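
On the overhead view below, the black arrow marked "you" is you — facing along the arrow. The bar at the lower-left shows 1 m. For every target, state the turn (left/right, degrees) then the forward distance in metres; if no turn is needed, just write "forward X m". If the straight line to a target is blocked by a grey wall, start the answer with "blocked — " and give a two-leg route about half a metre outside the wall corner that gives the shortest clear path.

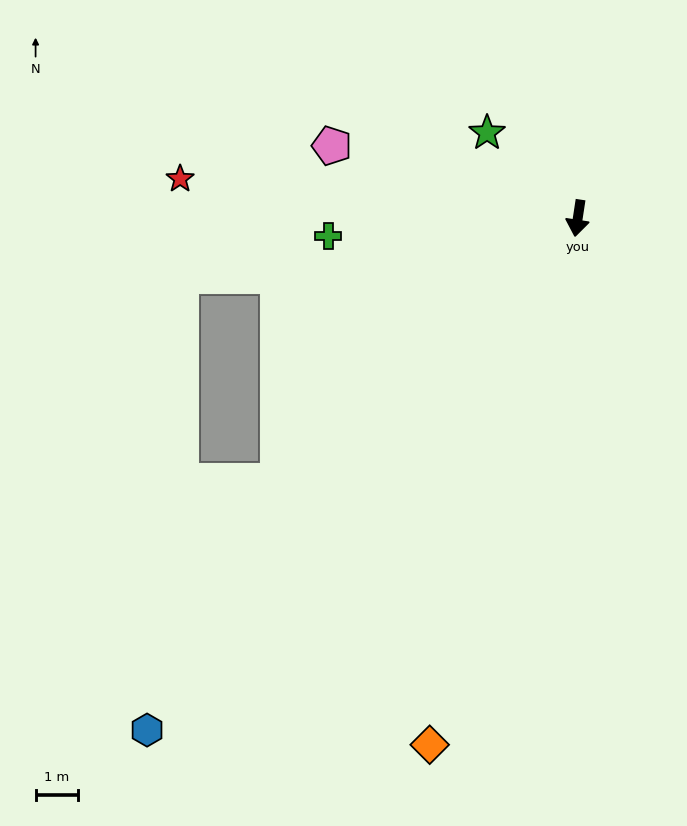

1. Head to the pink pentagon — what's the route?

turn right 98°, forward 6.1 m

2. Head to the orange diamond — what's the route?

turn right 7°, forward 13.0 m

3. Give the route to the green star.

turn right 125°, forward 3.0 m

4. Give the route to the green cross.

turn right 77°, forward 6.0 m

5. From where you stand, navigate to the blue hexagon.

turn right 31°, forward 15.9 m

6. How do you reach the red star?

turn right 87°, forward 9.5 m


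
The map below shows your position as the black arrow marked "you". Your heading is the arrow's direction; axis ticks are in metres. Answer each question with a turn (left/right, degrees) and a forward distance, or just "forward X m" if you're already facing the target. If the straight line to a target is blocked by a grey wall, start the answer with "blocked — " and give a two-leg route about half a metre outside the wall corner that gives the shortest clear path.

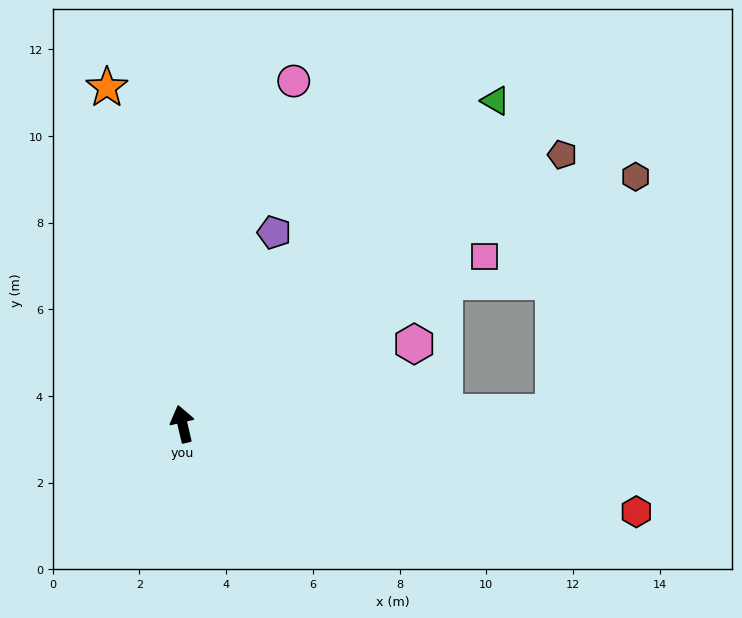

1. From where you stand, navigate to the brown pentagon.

turn right 68°, forward 10.7 m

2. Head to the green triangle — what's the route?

turn right 57°, forward 10.4 m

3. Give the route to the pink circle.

turn right 31°, forward 8.3 m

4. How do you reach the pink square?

turn right 74°, forward 8.0 m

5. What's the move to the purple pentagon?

turn right 39°, forward 4.9 m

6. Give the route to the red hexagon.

turn right 114°, forward 10.7 m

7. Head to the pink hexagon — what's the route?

turn right 84°, forward 5.7 m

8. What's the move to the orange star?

forward 8.0 m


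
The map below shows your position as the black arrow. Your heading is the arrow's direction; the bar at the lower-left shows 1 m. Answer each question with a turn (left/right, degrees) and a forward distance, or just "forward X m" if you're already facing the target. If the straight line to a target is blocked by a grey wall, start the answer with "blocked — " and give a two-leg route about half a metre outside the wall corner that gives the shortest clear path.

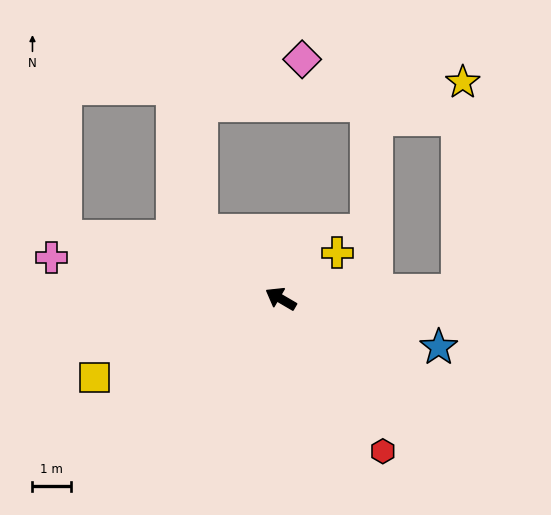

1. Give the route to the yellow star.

blocked — turn right 147°, forward 4.6 m, then turn left 86°, forward 5.4 m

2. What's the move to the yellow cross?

turn right 111°, forward 1.9 m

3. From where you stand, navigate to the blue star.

turn right 167°, forward 4.3 m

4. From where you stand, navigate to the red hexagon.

turn left 154°, forward 4.8 m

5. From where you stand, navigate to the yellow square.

turn left 53°, forward 5.3 m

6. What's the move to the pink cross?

turn left 20°, forward 6.1 m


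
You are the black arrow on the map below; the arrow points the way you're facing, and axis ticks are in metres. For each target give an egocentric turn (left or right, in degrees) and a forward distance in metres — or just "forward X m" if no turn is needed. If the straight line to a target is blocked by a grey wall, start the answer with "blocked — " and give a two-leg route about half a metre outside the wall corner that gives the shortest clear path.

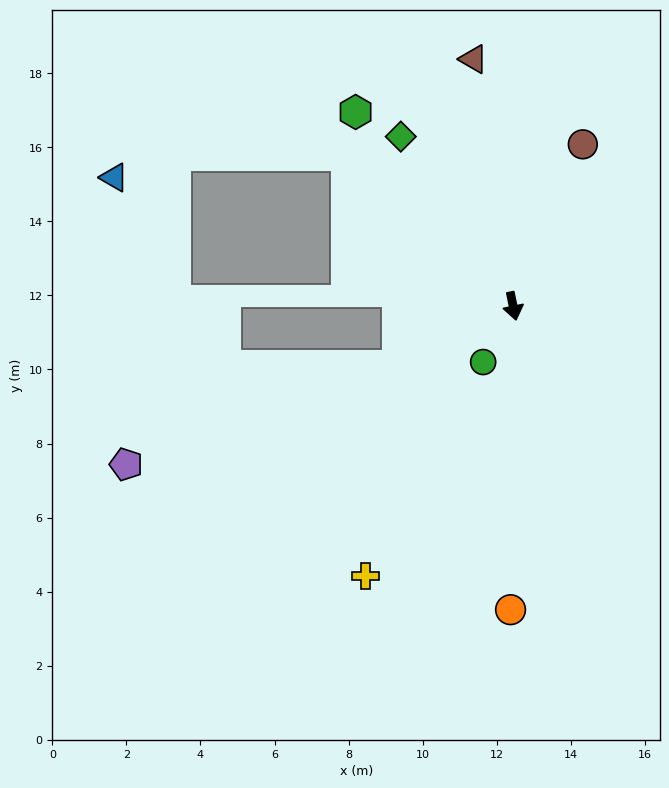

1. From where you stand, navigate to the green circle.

turn right 40°, forward 1.7 m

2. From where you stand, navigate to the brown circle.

turn left 145°, forward 4.8 m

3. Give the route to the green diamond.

turn right 158°, forward 5.5 m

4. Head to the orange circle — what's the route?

turn right 12°, forward 8.2 m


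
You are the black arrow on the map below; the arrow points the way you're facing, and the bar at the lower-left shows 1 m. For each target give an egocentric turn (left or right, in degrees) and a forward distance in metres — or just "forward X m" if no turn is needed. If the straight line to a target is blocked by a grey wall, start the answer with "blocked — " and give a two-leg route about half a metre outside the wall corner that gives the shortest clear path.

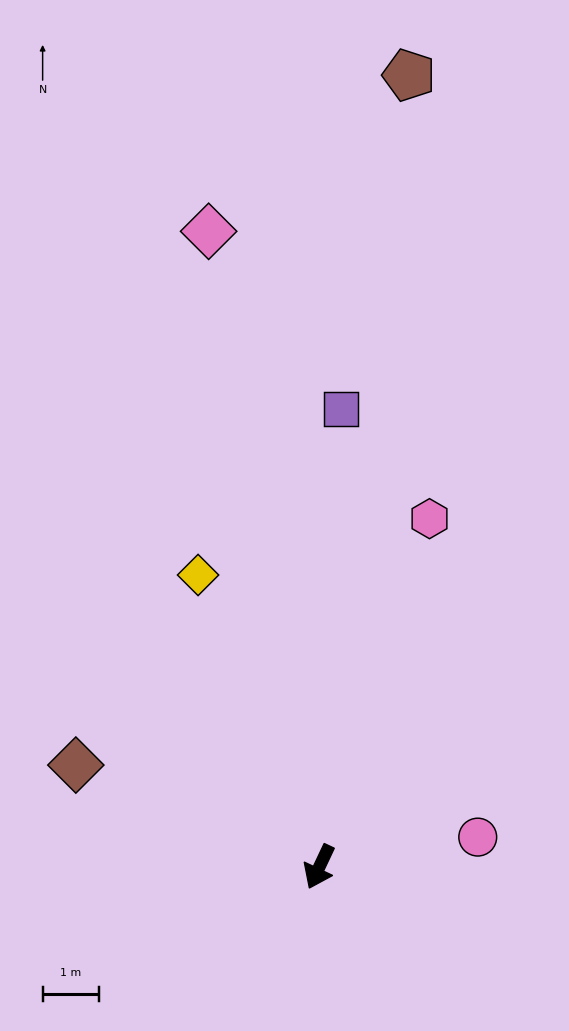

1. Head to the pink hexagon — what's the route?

turn right 172°, forward 6.5 m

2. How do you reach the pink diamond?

turn right 145°, forward 11.5 m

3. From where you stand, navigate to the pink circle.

turn left 126°, forward 2.9 m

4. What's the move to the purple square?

turn right 157°, forward 8.1 m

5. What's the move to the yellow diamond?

turn right 132°, forward 5.6 m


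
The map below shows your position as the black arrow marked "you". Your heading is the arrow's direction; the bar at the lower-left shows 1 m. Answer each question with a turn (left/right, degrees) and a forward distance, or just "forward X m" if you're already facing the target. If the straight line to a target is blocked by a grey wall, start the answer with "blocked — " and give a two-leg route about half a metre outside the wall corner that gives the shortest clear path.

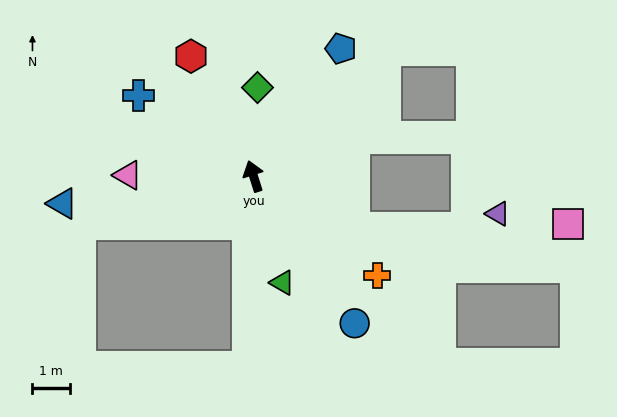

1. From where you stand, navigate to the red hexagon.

turn left 10°, forward 3.6 m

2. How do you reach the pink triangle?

turn left 72°, forward 3.3 m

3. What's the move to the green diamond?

turn right 20°, forward 2.4 m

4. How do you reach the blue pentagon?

turn right 52°, forward 4.1 m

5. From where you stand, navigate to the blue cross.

turn left 37°, forward 3.7 m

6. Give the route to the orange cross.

turn right 146°, forward 4.2 m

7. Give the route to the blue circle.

turn right 163°, forward 4.7 m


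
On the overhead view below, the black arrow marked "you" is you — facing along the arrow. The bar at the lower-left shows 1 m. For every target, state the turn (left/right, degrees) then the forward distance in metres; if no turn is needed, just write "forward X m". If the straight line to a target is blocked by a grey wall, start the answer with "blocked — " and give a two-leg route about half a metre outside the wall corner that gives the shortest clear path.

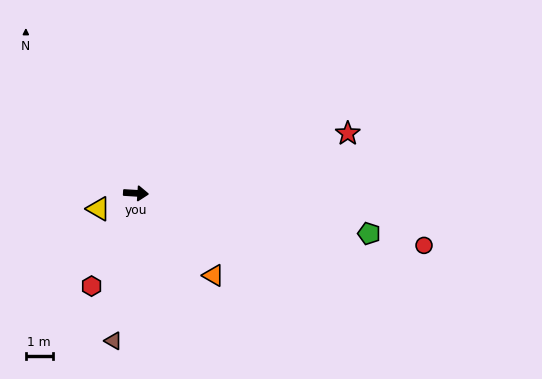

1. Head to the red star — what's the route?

turn left 19°, forward 8.2 m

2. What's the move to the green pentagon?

turn right 6°, forward 8.8 m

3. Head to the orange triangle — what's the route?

turn right 43°, forward 4.2 m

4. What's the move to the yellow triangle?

turn right 154°, forward 1.5 m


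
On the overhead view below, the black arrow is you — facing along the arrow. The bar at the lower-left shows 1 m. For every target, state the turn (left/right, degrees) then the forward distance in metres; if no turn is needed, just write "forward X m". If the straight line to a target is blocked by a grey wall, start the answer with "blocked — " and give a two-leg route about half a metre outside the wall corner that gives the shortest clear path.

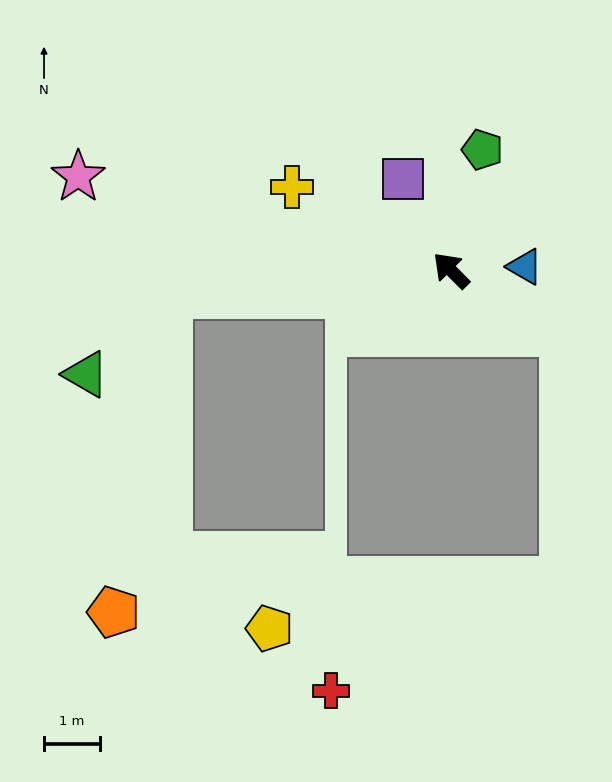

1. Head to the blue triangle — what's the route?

turn right 132°, forward 1.3 m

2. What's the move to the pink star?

turn left 31°, forward 6.9 m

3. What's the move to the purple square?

turn right 17°, forward 1.8 m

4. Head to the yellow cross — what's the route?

turn left 18°, forward 3.2 m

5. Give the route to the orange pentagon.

blocked — turn left 50°, forward 5.1 m, then turn left 75°, forward 5.8 m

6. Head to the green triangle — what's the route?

blocked — turn left 50°, forward 5.1 m, then turn left 39°, forward 2.1 m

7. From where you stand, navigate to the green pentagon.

turn right 59°, forward 2.2 m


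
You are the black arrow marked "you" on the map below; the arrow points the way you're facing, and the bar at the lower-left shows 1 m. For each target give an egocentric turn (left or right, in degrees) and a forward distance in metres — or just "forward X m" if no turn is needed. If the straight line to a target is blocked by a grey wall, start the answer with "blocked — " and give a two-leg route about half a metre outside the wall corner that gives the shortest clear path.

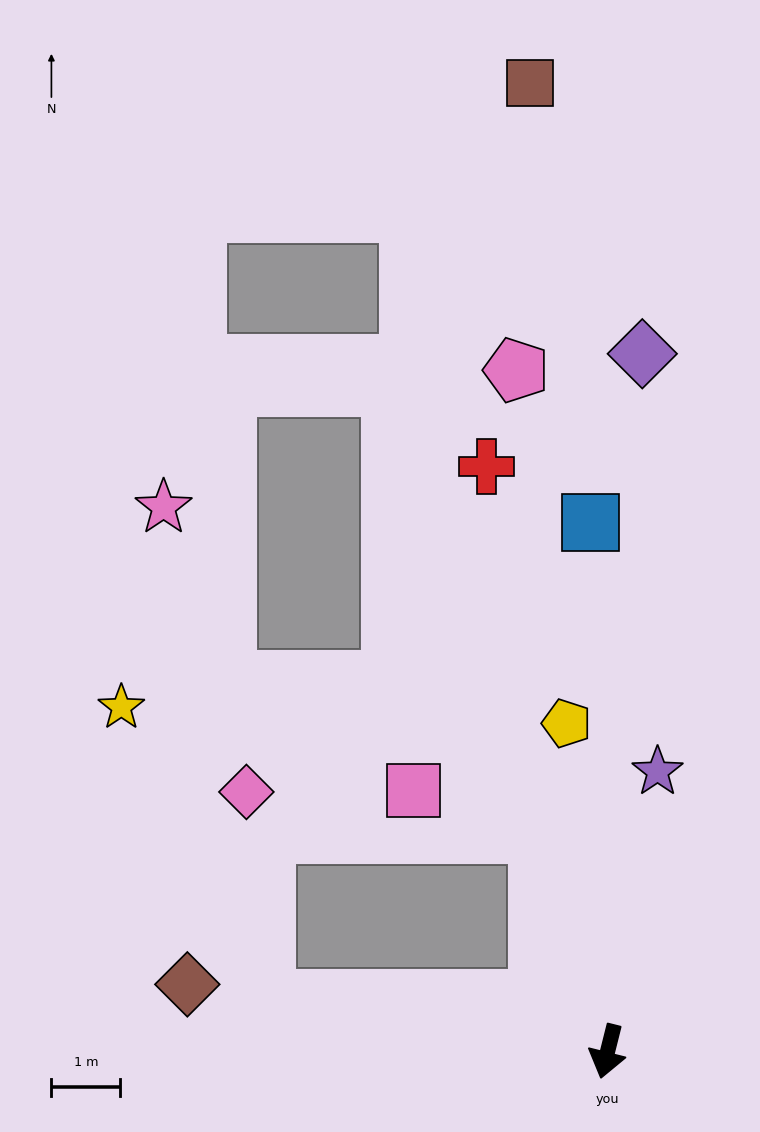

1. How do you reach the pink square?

blocked — turn right 148°, forward 3.3 m, then turn left 53°, forward 1.9 m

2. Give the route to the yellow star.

blocked — turn right 85°, forward 5.0 m, then turn right 54°, forward 4.7 m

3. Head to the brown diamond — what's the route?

turn right 85°, forward 6.2 m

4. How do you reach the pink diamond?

blocked — turn right 85°, forward 5.0 m, then turn right 75°, forward 3.0 m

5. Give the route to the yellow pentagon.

turn right 159°, forward 4.8 m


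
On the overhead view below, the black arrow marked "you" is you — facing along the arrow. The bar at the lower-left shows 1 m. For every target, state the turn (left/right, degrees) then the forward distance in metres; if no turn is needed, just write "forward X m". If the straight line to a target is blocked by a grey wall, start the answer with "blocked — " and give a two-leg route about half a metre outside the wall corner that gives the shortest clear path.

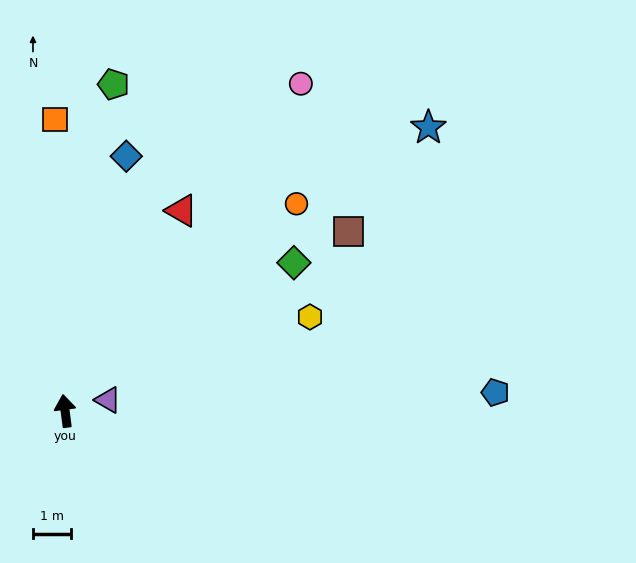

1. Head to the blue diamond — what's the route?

turn right 21°, forward 6.8 m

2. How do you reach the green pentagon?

turn right 16°, forward 8.6 m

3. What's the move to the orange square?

turn right 5°, forward 7.6 m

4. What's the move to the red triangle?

turn right 38°, forward 6.1 m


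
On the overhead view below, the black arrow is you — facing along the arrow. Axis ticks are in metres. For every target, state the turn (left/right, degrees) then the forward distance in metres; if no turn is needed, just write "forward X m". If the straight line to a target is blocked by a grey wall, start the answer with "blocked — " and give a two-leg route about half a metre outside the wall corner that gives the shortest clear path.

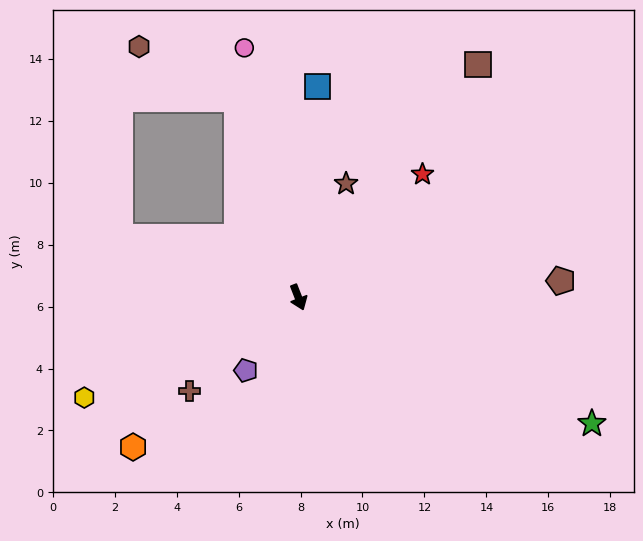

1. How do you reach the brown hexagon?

blocked — turn left 176°, forward 6.7 m, then turn left 45°, forward 3.6 m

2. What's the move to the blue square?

turn left 154°, forward 6.8 m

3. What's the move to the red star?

turn left 113°, forward 5.6 m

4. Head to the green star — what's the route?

turn left 45°, forward 10.3 m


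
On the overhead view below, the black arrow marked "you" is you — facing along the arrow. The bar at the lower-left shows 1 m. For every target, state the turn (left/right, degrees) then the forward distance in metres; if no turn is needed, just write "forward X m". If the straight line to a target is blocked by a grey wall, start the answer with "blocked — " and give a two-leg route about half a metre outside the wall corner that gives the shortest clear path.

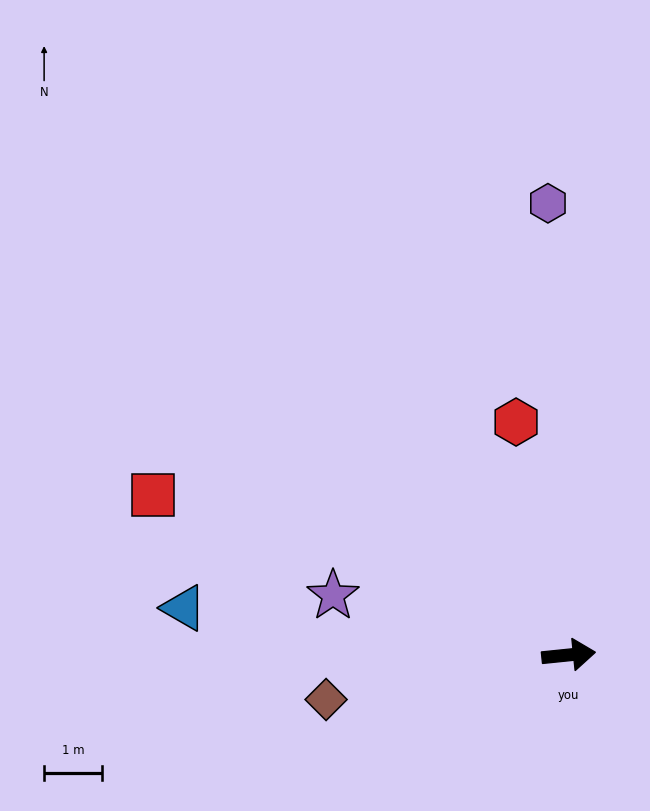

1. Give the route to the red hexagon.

turn left 97°, forward 4.1 m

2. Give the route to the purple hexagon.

turn left 87°, forward 7.8 m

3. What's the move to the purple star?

turn left 160°, forward 4.2 m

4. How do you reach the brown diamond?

turn right 175°, forward 4.2 m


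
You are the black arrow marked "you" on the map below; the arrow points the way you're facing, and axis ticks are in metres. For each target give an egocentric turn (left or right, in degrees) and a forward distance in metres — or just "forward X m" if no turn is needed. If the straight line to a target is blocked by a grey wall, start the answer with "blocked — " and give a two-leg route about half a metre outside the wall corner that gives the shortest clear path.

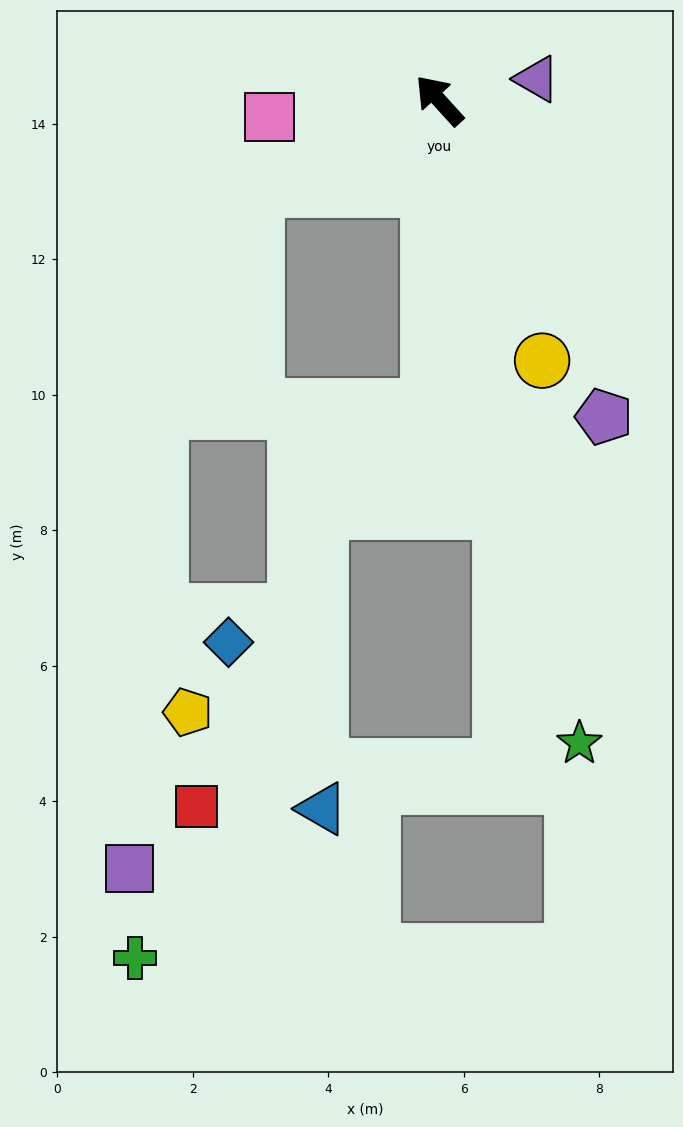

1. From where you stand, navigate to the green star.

turn left 150°, forward 9.7 m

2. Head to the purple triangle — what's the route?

turn right 120°, forward 1.5 m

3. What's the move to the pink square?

turn left 53°, forward 2.5 m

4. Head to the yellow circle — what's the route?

turn left 159°, forward 4.1 m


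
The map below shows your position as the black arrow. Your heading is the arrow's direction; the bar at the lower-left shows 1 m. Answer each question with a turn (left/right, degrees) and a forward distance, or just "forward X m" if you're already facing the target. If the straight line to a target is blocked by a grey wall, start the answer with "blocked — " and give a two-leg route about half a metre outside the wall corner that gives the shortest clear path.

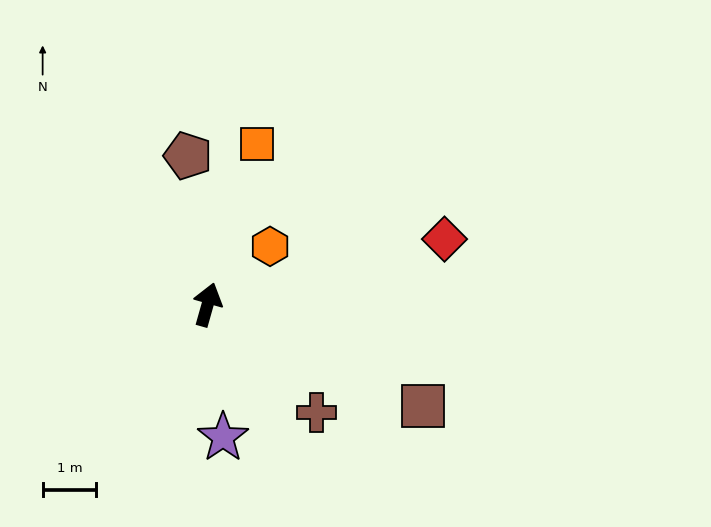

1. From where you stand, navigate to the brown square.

turn right 99°, forward 4.5 m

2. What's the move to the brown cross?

turn right 119°, forward 2.9 m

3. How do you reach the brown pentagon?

turn left 23°, forward 2.8 m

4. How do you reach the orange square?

forward 3.1 m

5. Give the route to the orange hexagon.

turn right 31°, forward 1.6 m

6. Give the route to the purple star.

turn right 158°, forward 2.5 m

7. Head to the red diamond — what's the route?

turn right 59°, forward 4.6 m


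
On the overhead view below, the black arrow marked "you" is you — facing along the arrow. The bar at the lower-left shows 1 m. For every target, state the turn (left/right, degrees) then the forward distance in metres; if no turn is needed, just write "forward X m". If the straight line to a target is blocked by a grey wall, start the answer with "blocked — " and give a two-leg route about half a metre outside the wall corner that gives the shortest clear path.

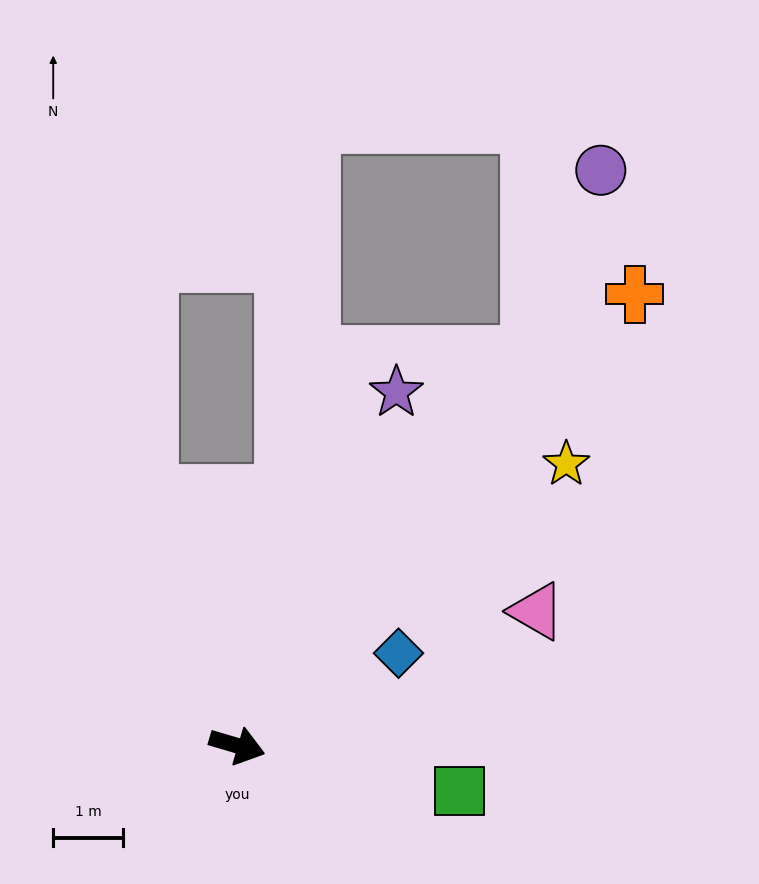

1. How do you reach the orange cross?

turn left 65°, forward 8.6 m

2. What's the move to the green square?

turn left 5°, forward 3.2 m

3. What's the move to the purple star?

turn left 82°, forward 5.5 m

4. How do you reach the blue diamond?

turn left 46°, forward 2.6 m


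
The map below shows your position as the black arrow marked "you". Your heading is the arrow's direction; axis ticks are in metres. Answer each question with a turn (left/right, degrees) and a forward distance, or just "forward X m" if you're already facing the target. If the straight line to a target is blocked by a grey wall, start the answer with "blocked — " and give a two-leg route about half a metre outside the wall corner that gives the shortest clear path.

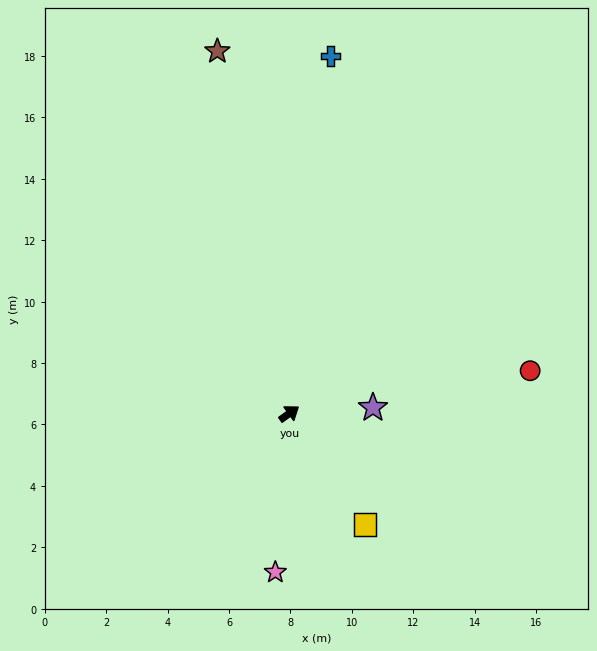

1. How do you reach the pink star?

turn right 131°, forward 5.2 m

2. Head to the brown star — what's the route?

turn left 66°, forward 12.0 m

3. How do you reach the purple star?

turn right 32°, forward 2.7 m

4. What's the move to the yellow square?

turn right 91°, forward 4.4 m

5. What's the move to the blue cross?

turn left 48°, forward 11.7 m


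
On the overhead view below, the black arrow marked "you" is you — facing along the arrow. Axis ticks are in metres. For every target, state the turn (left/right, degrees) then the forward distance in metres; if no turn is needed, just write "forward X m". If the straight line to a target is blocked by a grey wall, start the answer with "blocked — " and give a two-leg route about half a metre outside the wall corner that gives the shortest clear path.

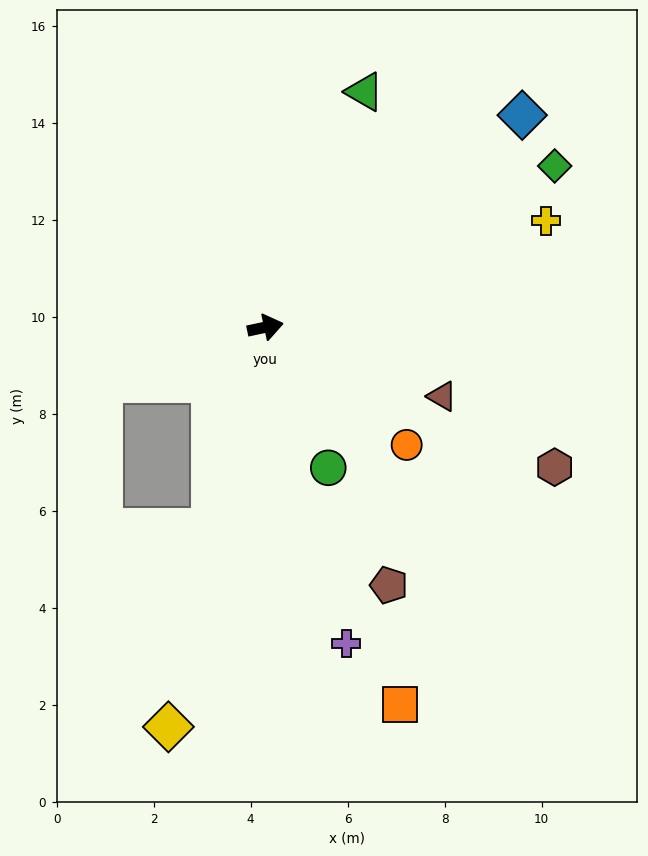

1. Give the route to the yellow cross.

turn left 9°, forward 6.2 m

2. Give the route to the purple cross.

turn right 88°, forward 6.7 m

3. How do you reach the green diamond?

turn left 17°, forward 6.8 m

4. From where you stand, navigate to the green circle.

turn right 78°, forward 3.2 m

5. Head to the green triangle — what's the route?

turn left 55°, forward 5.3 m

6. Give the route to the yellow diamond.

turn right 116°, forward 8.5 m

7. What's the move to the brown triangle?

turn right 33°, forward 3.9 m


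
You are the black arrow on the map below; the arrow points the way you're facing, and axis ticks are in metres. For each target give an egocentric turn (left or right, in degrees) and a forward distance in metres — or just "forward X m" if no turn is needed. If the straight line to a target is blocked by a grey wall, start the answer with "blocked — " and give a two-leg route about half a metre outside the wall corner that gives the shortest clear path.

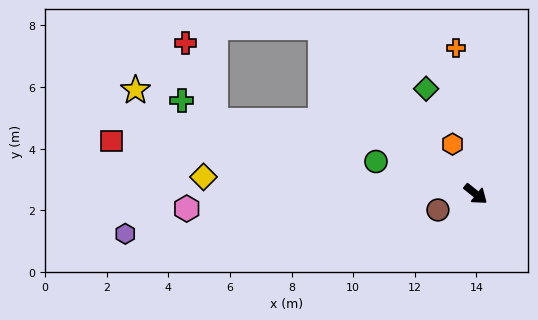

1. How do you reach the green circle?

turn right 159°, forward 3.4 m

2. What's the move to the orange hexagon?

turn left 154°, forward 1.8 m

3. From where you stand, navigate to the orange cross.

turn left 136°, forward 4.8 m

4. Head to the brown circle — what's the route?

turn right 118°, forward 1.3 m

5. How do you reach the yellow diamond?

turn right 145°, forward 8.8 m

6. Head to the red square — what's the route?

turn right 149°, forward 11.9 m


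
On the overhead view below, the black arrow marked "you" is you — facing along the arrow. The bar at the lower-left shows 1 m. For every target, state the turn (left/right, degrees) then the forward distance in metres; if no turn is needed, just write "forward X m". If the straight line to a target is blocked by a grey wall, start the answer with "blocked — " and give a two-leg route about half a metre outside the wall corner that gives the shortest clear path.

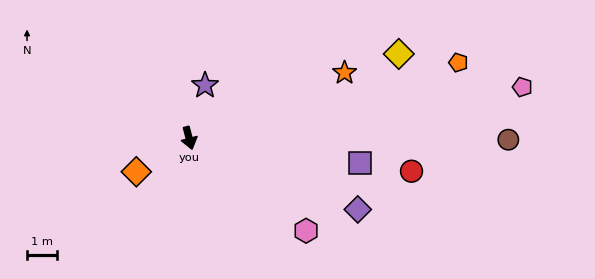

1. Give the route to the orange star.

turn left 98°, forward 5.7 m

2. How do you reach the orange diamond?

turn right 72°, forward 2.1 m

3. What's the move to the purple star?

turn left 148°, forward 1.9 m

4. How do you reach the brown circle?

turn left 75°, forward 10.7 m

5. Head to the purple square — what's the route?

turn left 67°, forward 5.8 m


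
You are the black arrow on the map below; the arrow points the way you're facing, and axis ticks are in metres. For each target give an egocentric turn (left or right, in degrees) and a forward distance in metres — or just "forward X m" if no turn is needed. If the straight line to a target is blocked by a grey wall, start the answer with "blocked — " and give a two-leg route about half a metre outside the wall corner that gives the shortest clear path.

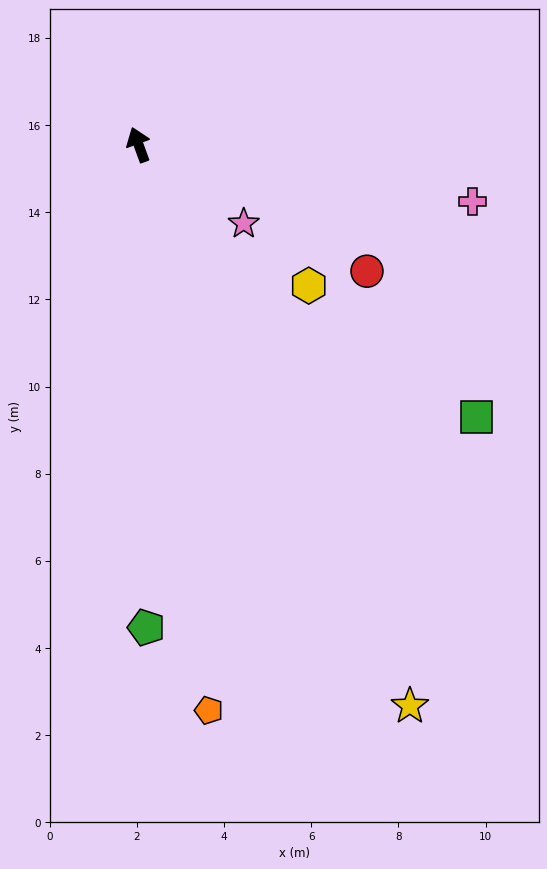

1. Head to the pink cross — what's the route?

turn right 120°, forward 7.8 m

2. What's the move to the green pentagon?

turn left 161°, forward 11.1 m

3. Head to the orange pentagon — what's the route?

turn left 167°, forward 13.1 m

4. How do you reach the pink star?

turn right 147°, forward 3.0 m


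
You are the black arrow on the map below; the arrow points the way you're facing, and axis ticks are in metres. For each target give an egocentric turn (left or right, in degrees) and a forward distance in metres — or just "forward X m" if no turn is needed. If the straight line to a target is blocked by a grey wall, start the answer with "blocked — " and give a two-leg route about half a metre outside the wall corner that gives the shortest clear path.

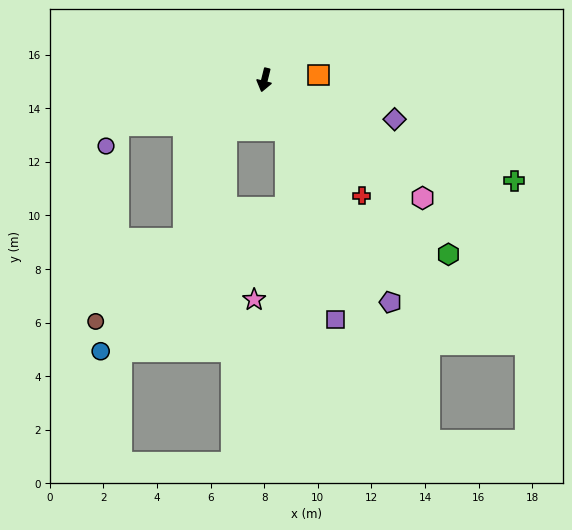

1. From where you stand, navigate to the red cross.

turn left 54°, forward 5.6 m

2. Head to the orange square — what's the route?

turn left 109°, forward 2.0 m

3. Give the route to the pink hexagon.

turn left 67°, forward 7.4 m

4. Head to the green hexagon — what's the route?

turn left 60°, forward 9.5 m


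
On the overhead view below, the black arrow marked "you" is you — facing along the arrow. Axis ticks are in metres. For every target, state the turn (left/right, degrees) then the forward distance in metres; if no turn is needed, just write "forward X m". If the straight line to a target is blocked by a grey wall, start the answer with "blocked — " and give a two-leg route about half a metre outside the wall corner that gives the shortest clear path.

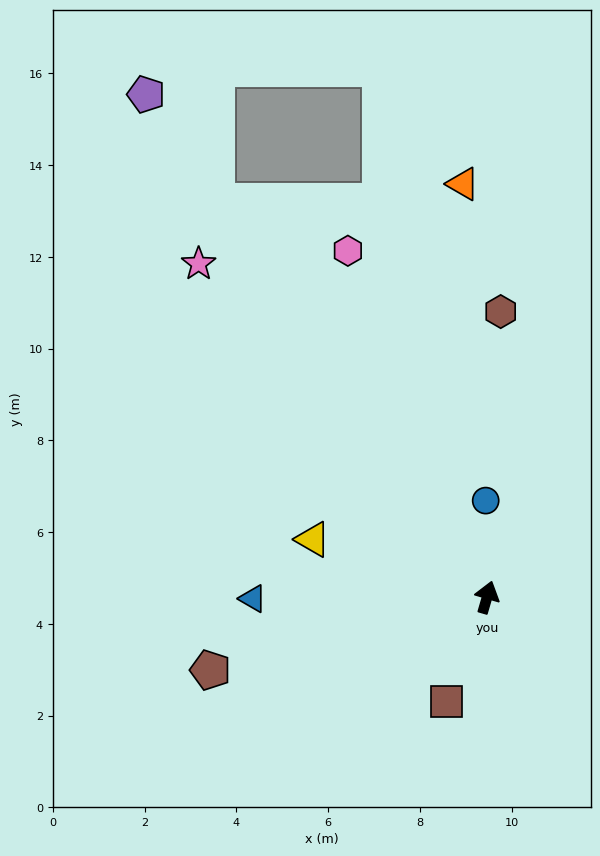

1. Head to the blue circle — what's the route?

turn left 17°, forward 2.1 m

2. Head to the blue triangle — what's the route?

turn left 107°, forward 5.1 m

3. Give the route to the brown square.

turn left 175°, forward 2.4 m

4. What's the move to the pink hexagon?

turn left 38°, forward 8.1 m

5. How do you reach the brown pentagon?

turn left 121°, forward 6.2 m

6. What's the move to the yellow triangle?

turn left 88°, forward 4.0 m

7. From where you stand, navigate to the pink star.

turn left 57°, forward 9.6 m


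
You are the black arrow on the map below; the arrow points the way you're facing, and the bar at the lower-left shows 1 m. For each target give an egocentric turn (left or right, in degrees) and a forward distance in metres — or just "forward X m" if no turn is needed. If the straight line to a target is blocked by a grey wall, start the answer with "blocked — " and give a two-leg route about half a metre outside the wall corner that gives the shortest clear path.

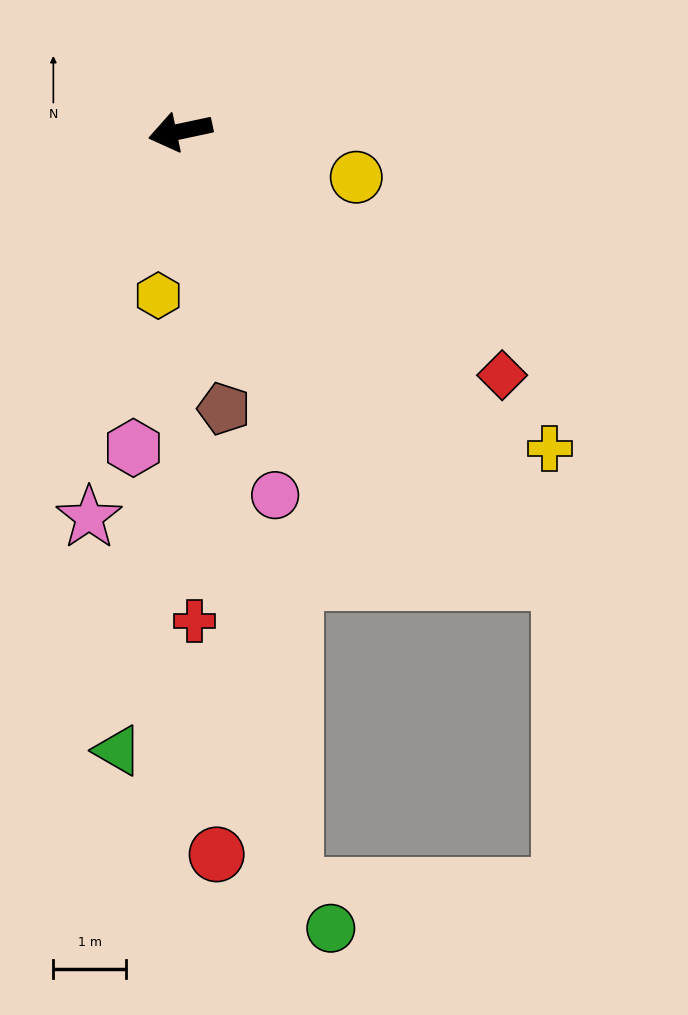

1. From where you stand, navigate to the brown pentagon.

turn left 87°, forward 3.9 m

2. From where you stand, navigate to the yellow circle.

turn left 153°, forward 2.5 m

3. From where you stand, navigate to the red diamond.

turn left 131°, forward 5.6 m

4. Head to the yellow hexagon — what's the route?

turn left 70°, forward 2.3 m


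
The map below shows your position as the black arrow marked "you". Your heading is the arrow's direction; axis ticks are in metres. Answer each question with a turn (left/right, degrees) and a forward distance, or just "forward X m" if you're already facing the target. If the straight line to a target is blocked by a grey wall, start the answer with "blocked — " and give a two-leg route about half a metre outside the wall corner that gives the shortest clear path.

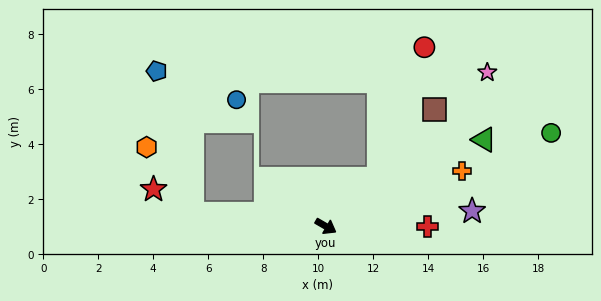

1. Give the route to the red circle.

blocked — turn left 72°, forward 2.6 m, then turn left 29°, forward 5.1 m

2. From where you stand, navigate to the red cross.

turn left 30°, forward 3.7 m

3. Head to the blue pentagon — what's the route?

blocked — turn right 155°, forward 4.9 m, then turn right 71°, forward 5.3 m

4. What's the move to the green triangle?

turn left 59°, forward 6.6 m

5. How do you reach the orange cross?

turn left 52°, forward 5.3 m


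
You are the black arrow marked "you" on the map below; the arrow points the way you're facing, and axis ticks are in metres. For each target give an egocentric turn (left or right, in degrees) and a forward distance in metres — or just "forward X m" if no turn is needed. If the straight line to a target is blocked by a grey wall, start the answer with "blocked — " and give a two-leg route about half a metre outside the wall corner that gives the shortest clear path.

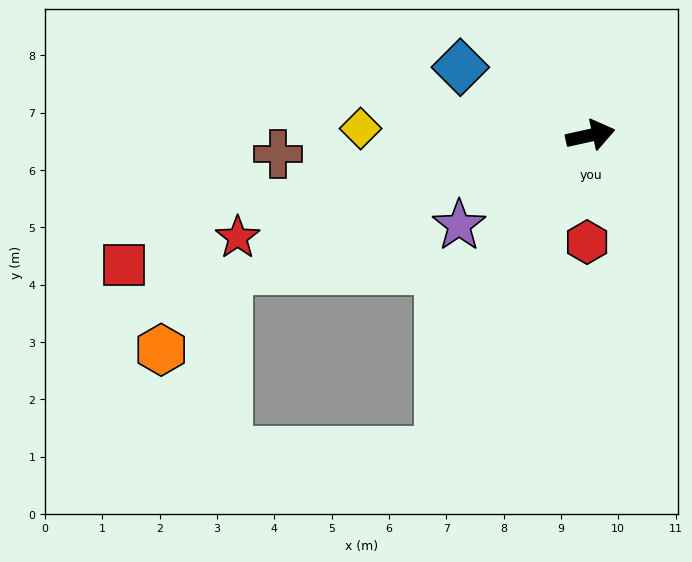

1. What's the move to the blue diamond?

turn left 140°, forward 2.6 m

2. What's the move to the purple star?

turn right 158°, forward 2.8 m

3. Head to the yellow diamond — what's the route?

turn left 166°, forward 4.0 m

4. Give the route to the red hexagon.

turn right 104°, forward 1.9 m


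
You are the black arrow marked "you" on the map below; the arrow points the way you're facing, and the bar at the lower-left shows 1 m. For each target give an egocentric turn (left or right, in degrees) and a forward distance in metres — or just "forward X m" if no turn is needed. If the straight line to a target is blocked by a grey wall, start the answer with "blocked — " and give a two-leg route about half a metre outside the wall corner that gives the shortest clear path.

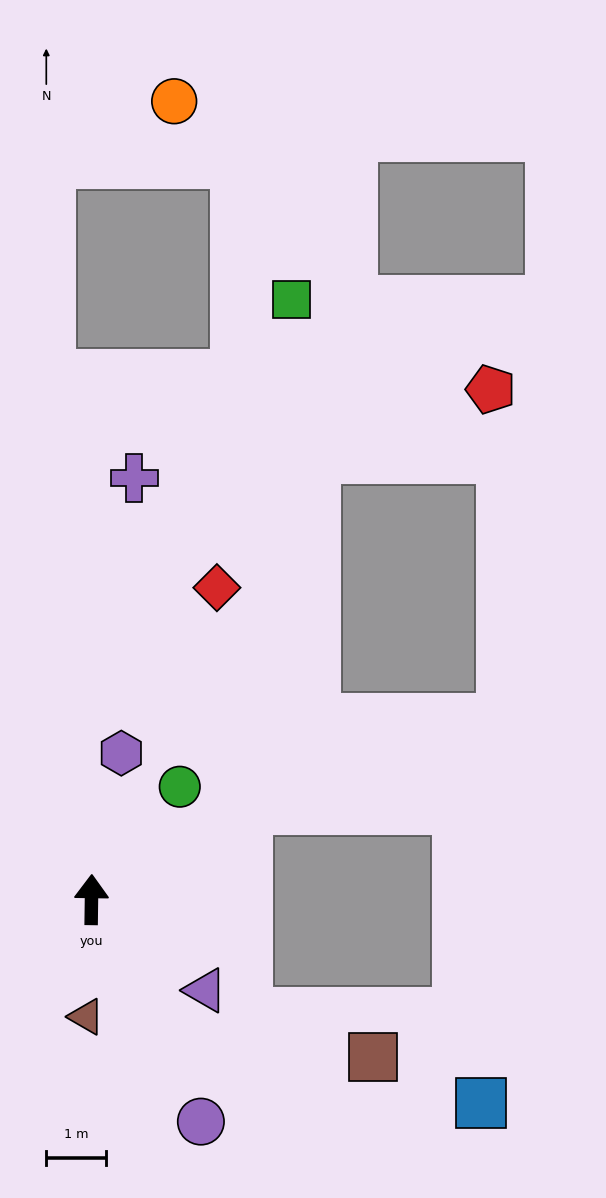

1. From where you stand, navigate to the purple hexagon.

turn right 11°, forward 2.5 m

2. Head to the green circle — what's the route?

turn right 37°, forward 2.4 m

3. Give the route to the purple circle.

turn right 153°, forward 4.1 m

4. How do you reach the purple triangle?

turn right 128°, forward 2.4 m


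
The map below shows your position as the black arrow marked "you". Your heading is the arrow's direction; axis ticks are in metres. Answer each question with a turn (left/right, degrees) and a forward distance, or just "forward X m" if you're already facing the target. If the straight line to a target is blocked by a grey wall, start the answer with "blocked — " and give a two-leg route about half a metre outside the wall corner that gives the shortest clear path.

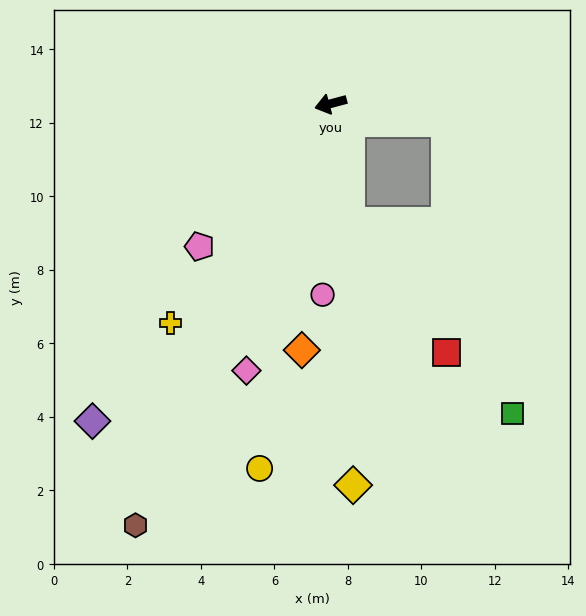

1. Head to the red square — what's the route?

blocked — turn left 84°, forward 3.3 m, then turn left 28°, forward 4.4 m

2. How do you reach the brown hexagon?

turn left 50°, forward 12.6 m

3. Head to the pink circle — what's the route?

turn left 73°, forward 5.2 m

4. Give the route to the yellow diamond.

turn left 78°, forward 10.4 m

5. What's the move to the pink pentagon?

turn left 32°, forward 5.3 m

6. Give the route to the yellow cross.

turn left 39°, forward 7.4 m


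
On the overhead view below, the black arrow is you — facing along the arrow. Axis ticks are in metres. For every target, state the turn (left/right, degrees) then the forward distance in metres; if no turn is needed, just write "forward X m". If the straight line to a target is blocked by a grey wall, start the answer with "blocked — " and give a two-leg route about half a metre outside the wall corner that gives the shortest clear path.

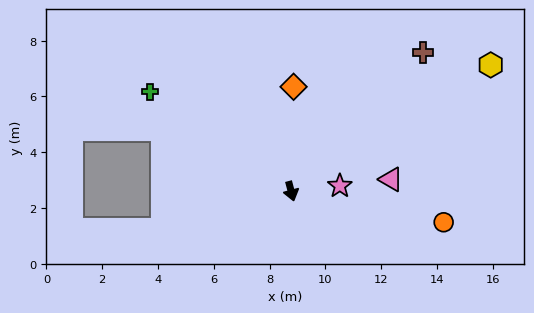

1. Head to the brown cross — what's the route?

turn left 122°, forward 6.9 m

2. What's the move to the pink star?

turn left 81°, forward 1.8 m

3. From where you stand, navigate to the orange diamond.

turn left 164°, forward 3.7 m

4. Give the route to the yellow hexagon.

turn left 108°, forward 8.5 m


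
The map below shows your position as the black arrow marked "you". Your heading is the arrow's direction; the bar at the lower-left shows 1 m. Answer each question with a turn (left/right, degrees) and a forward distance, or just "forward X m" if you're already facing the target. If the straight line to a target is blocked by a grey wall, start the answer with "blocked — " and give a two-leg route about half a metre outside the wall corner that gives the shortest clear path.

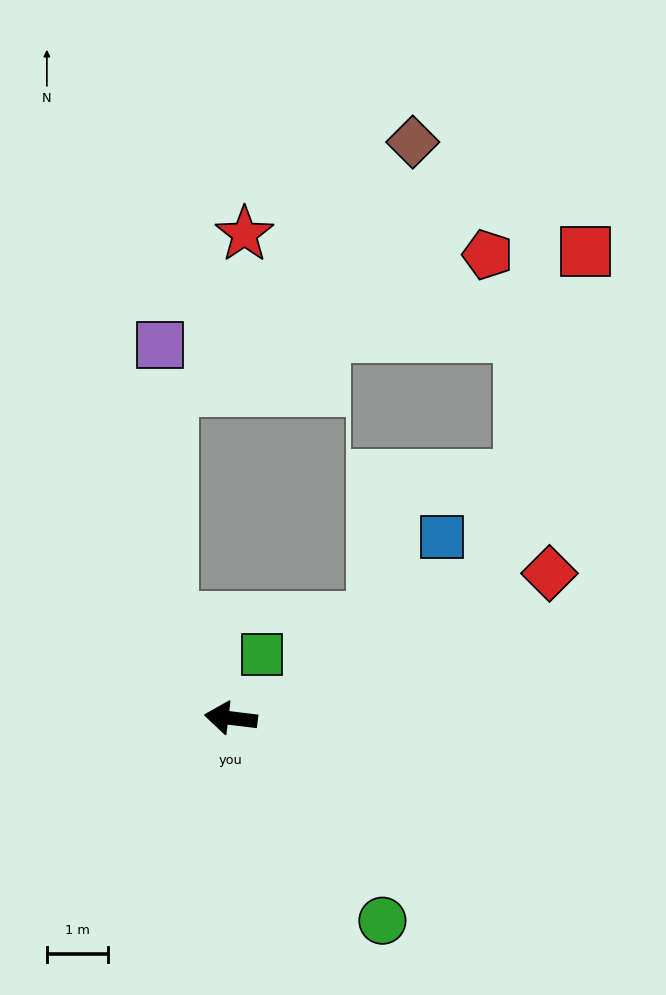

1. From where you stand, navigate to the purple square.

blocked — turn right 53°, forward 1.9 m, then turn right 27°, forward 4.5 m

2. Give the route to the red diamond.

turn right 149°, forward 5.7 m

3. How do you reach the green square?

turn right 109°, forward 1.2 m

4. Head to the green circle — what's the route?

turn left 134°, forward 4.2 m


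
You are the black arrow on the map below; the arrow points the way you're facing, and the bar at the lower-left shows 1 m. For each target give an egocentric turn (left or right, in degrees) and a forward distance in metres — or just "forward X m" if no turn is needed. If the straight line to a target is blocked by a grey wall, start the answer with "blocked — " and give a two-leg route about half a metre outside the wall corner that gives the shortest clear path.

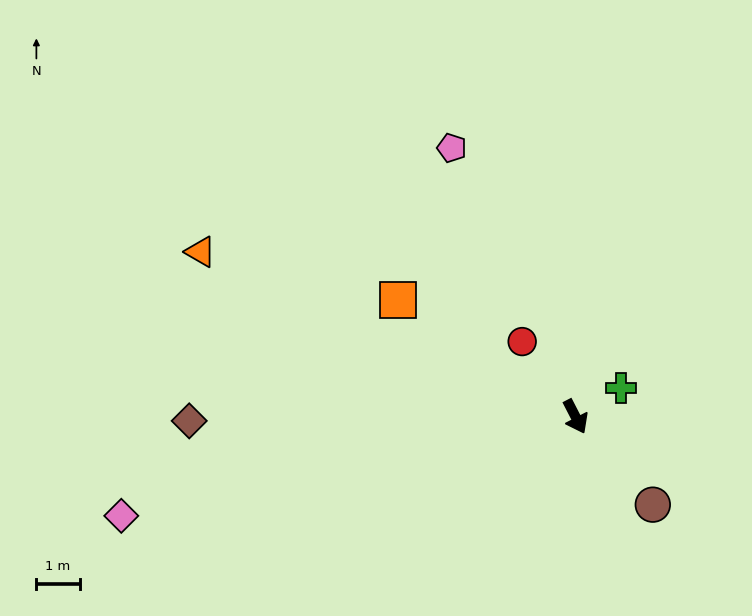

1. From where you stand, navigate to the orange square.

turn right 150°, forward 4.9 m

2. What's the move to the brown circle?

turn left 14°, forward 2.7 m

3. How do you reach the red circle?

turn right 172°, forward 2.1 m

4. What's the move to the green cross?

turn left 95°, forward 1.2 m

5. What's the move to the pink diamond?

turn right 105°, forward 10.8 m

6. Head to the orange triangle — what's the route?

turn right 141°, forward 9.5 m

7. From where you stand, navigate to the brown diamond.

turn right 117°, forward 8.9 m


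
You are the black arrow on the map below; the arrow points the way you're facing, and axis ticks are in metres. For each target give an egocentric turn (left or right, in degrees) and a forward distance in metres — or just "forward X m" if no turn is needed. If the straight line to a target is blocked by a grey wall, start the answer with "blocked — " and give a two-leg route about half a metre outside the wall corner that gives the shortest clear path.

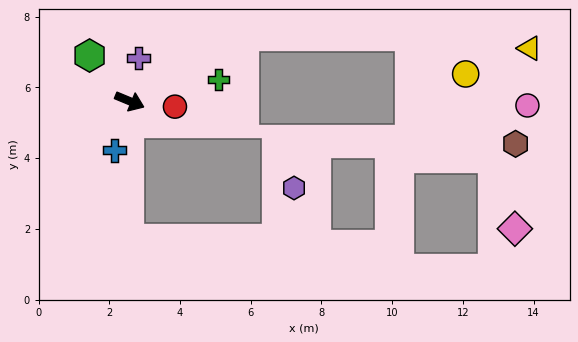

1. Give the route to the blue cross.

turn right 85°, forward 1.5 m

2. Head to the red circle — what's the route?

turn left 16°, forward 1.3 m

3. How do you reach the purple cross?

turn left 101°, forward 1.2 m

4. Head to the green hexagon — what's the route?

turn left 154°, forward 1.7 m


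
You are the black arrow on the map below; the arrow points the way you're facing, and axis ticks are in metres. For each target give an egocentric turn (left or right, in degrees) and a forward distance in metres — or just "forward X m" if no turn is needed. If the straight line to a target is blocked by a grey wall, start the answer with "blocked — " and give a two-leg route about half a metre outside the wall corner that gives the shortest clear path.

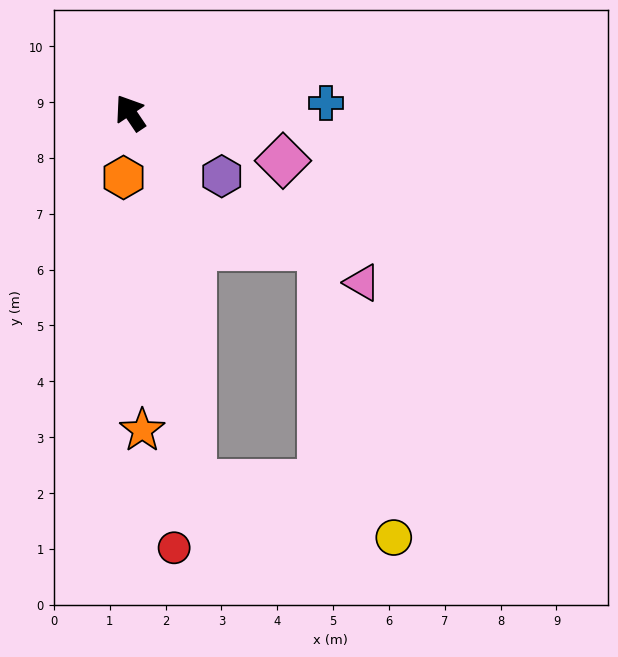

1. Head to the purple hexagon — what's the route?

turn right 159°, forward 2.0 m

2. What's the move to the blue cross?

turn right 121°, forward 3.5 m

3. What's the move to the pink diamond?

turn right 141°, forward 2.9 m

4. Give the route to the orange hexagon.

turn left 140°, forward 1.2 m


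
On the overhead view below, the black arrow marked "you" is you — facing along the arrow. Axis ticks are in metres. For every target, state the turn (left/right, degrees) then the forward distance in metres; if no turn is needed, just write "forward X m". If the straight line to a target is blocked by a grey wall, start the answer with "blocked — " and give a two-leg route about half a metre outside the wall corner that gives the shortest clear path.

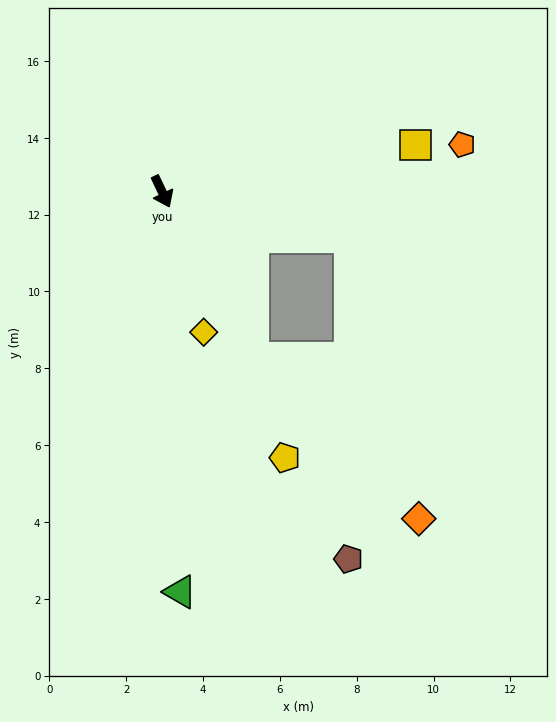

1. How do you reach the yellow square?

turn left 75°, forward 6.7 m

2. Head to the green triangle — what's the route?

turn right 23°, forward 10.4 m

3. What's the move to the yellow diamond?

turn right 9°, forward 3.8 m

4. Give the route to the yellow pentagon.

forward 7.6 m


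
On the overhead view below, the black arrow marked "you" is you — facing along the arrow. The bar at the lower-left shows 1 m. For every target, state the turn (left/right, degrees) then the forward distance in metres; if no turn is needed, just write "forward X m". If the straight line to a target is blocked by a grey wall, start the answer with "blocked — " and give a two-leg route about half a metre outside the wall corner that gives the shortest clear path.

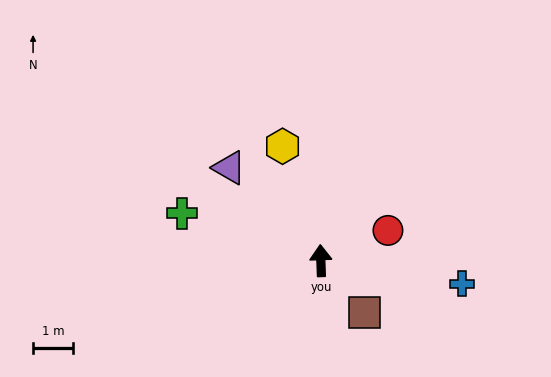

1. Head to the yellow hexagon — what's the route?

turn left 16°, forward 3.0 m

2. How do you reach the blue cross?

turn right 101°, forward 3.6 m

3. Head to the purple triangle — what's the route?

turn left 43°, forward 3.3 m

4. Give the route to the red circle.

turn right 68°, forward 1.9 m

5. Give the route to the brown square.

turn right 142°, forward 1.7 m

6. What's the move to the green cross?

turn left 69°, forward 3.7 m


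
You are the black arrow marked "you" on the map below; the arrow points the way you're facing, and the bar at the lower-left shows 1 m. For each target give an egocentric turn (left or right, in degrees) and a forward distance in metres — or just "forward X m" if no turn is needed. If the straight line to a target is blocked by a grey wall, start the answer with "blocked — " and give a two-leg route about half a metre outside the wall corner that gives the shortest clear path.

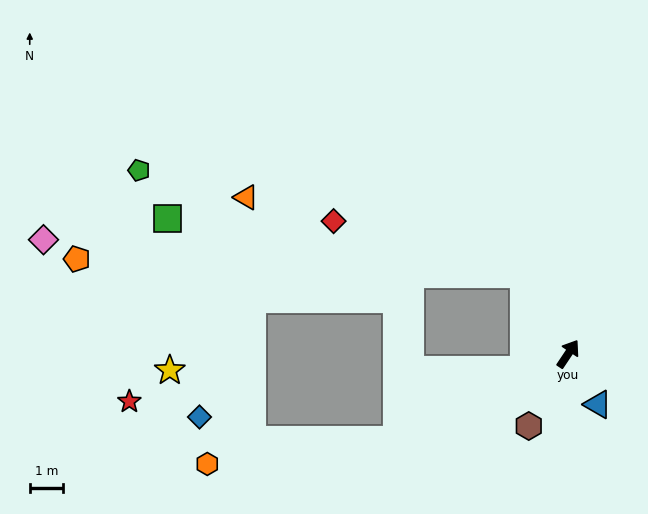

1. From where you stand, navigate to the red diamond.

blocked — turn left 63°, forward 2.7 m, then turn left 45°, forward 5.9 m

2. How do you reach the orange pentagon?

blocked — turn left 63°, forward 2.7 m, then turn left 59°, forward 13.4 m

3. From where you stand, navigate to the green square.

blocked — turn left 63°, forward 2.7 m, then turn left 52°, forward 10.8 m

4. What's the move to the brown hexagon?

turn right 175°, forward 2.5 m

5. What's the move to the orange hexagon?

blocked — turn left 150°, forward 5.8 m, then turn right 19°, forward 5.7 m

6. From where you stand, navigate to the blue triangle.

turn right 116°, forward 1.8 m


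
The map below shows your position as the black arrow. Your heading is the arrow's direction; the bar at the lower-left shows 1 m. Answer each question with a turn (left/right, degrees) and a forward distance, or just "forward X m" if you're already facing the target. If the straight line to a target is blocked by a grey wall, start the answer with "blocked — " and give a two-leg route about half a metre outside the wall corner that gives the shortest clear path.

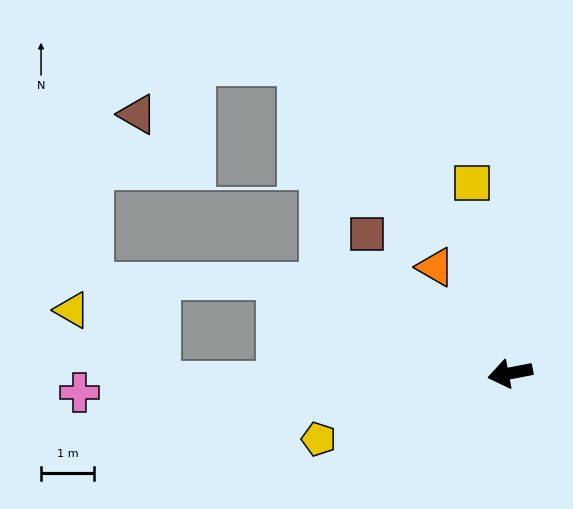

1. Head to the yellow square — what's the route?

turn right 90°, forward 3.6 m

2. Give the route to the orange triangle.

turn right 66°, forward 2.4 m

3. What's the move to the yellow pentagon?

turn left 8°, forward 3.8 m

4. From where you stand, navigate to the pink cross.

turn right 8°, forward 8.1 m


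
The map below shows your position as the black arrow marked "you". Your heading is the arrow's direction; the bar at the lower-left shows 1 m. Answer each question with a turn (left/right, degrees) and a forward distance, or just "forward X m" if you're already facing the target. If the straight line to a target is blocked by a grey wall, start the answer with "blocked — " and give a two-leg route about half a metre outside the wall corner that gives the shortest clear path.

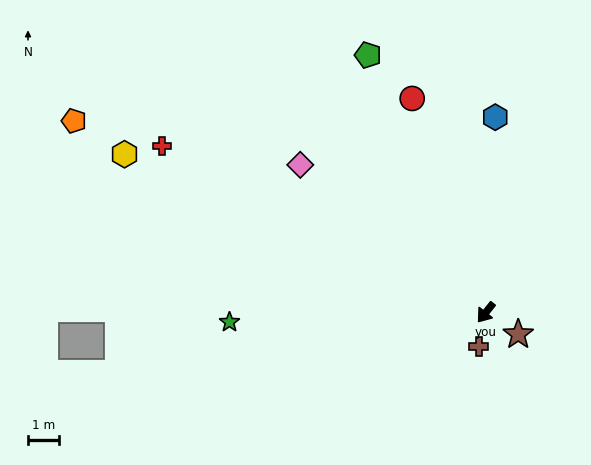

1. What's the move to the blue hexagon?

turn right 144°, forward 6.4 m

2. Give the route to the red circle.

turn right 123°, forward 7.4 m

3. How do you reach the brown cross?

turn left 27°, forward 1.1 m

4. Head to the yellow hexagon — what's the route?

turn right 75°, forward 12.8 m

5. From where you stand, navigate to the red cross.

turn right 79°, forward 11.8 m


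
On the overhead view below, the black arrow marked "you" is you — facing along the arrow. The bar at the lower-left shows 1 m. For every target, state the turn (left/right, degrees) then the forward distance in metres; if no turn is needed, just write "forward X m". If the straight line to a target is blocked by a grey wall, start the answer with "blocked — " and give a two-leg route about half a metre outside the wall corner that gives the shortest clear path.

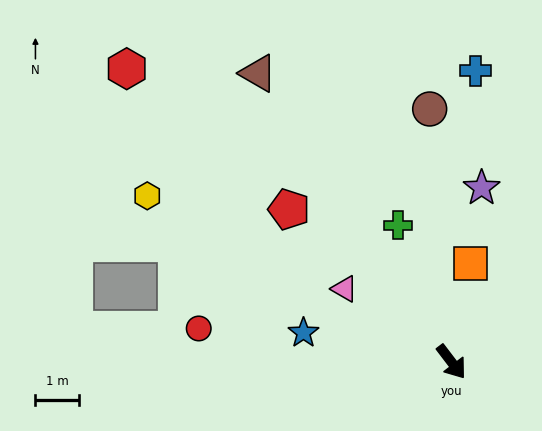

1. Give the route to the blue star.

turn right 138°, forward 3.5 m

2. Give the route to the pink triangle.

turn right 162°, forward 3.0 m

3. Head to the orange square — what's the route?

turn left 132°, forward 2.3 m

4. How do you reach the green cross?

turn left 164°, forward 3.4 m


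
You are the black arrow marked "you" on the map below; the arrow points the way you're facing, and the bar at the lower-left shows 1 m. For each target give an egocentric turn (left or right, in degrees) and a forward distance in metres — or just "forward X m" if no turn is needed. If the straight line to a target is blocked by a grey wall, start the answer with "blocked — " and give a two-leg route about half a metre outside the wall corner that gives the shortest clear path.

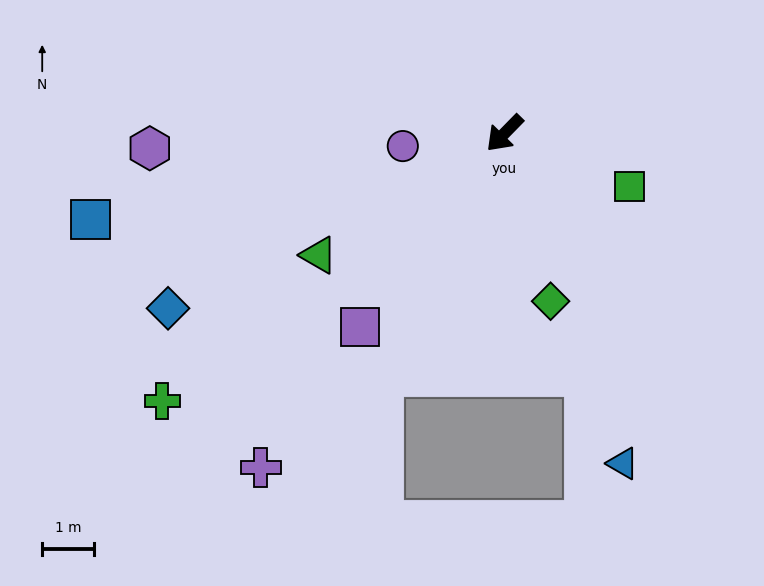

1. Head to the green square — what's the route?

turn left 111°, forward 2.6 m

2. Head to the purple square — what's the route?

turn left 8°, forward 4.6 m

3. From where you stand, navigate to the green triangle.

turn right 12°, forward 4.3 m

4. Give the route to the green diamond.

turn left 60°, forward 3.4 m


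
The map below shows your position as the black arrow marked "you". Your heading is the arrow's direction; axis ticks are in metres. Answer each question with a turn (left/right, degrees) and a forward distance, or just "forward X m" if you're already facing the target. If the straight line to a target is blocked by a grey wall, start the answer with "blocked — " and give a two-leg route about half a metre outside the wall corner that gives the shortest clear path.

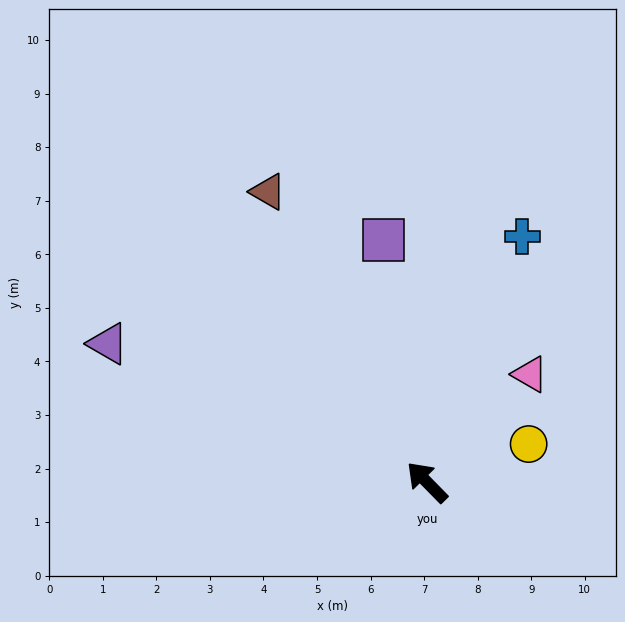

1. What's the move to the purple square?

turn right 34°, forward 4.6 m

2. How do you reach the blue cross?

turn right 66°, forward 4.9 m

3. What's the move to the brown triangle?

turn right 16°, forward 6.2 m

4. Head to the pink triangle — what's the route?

turn right 88°, forward 2.8 m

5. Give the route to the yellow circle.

turn right 114°, forward 2.0 m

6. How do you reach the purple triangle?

turn left 22°, forward 6.5 m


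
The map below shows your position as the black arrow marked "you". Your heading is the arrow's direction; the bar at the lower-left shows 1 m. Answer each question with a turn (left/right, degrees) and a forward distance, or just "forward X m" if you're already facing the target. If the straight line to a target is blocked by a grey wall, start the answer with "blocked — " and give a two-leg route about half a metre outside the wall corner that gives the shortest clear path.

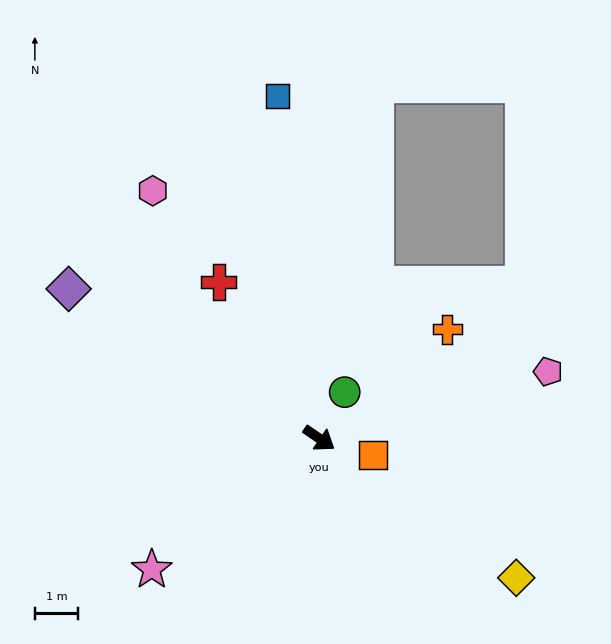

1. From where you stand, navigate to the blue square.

turn left 131°, forward 8.0 m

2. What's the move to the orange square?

turn left 18°, forward 1.3 m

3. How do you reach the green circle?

turn left 96°, forward 1.2 m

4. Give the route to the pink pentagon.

turn left 51°, forward 5.5 m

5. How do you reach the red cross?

turn left 157°, forward 4.3 m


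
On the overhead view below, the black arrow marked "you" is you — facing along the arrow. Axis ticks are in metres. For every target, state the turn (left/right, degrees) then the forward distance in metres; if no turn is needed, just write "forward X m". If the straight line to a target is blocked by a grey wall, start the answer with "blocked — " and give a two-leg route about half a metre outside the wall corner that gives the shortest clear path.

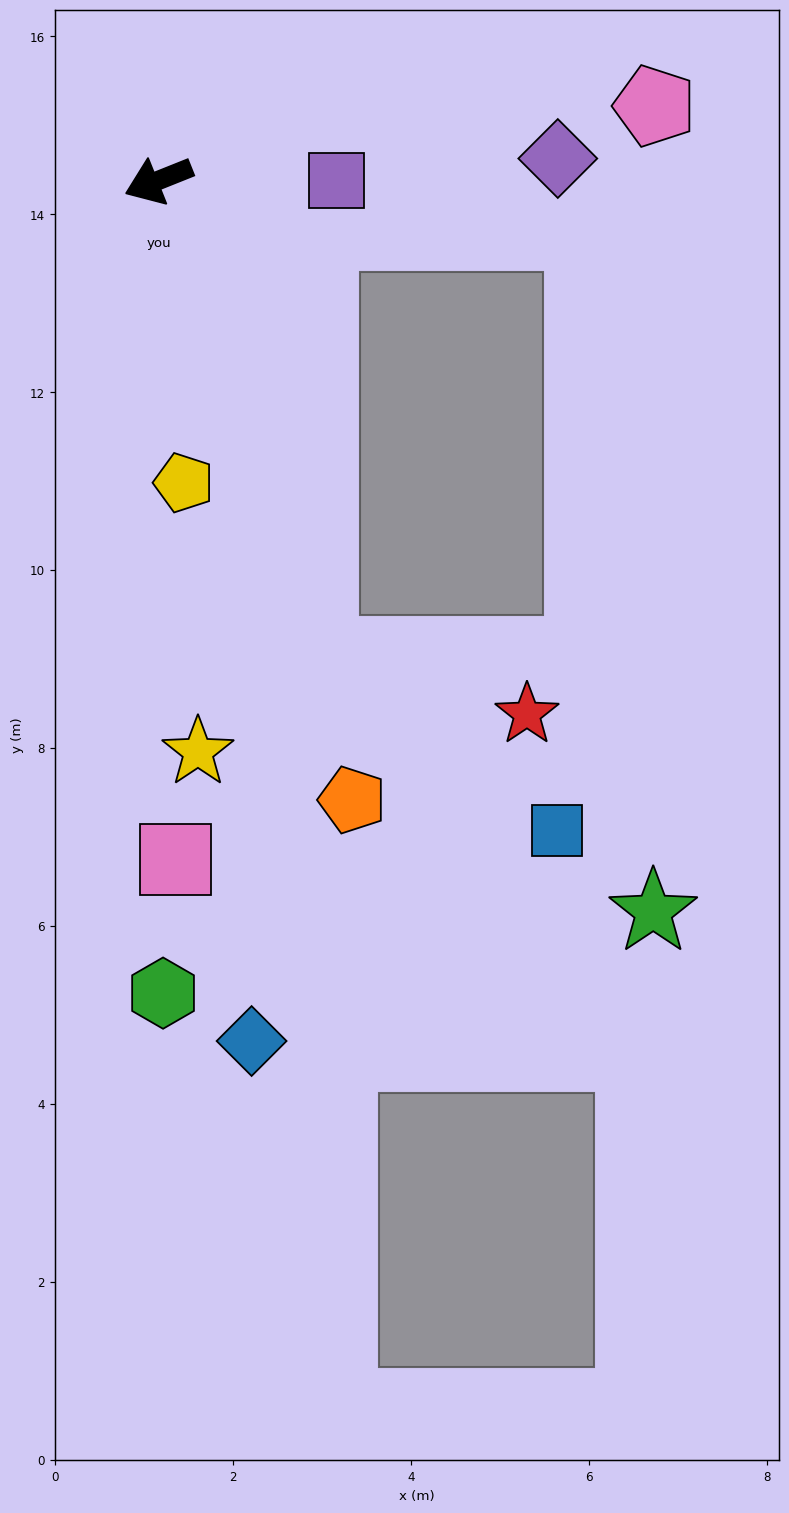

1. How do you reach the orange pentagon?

turn left 86°, forward 7.3 m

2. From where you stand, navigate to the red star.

blocked — turn left 87°, forward 5.6 m, then turn left 55°, forward 2.4 m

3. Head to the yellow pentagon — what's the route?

turn left 73°, forward 3.4 m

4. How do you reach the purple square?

turn left 158°, forward 2.0 m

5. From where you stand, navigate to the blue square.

blocked — turn left 87°, forward 5.6 m, then turn left 35°, forward 3.3 m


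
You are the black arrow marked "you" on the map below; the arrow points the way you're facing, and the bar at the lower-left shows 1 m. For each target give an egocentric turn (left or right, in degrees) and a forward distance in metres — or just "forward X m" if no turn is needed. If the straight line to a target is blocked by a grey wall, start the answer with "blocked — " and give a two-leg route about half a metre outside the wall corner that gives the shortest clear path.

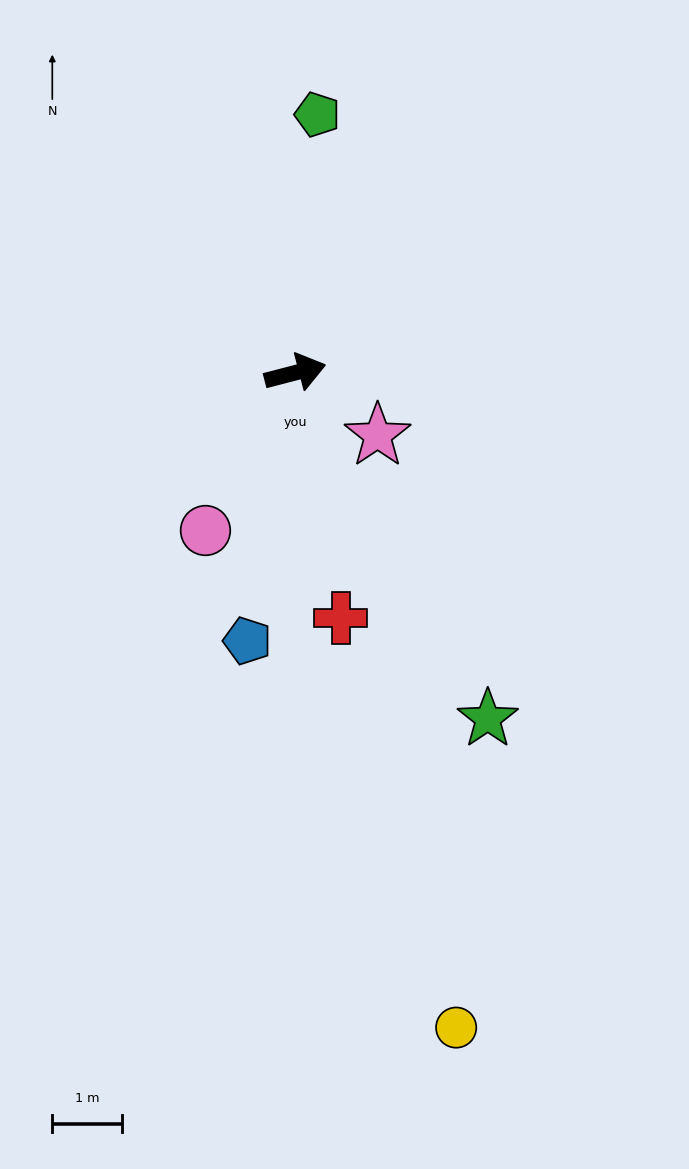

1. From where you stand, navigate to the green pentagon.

turn left 71°, forward 3.7 m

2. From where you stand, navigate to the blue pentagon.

turn right 115°, forward 3.9 m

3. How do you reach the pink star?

turn right 52°, forward 1.5 m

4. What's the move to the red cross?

turn right 94°, forward 3.6 m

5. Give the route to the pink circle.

turn right 134°, forward 2.6 m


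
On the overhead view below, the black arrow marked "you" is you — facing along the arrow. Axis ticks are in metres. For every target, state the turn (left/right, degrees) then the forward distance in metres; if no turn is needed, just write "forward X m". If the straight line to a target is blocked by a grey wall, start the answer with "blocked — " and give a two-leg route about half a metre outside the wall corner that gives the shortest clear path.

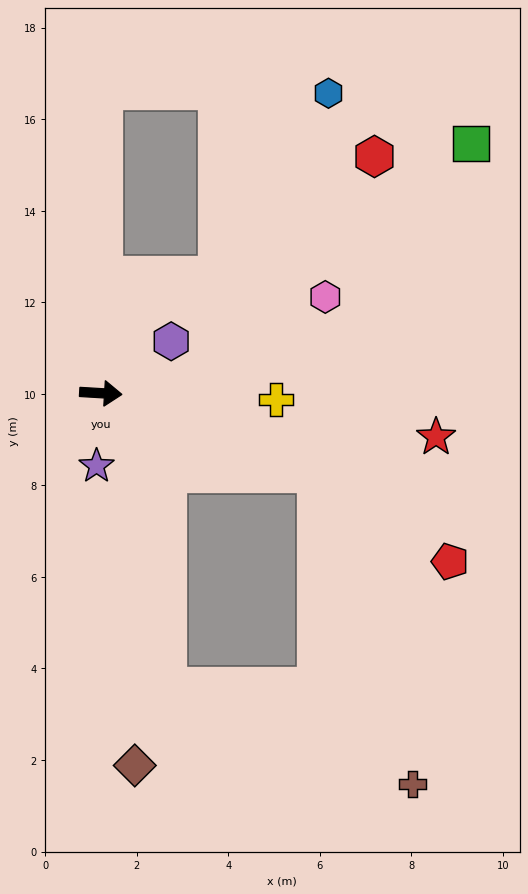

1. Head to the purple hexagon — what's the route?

turn left 40°, forward 1.9 m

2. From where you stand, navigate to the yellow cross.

forward 3.8 m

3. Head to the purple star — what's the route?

turn right 90°, forward 1.6 m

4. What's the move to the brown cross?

blocked — turn right 17°, forward 5.0 m, then turn right 52°, forward 7.1 m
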